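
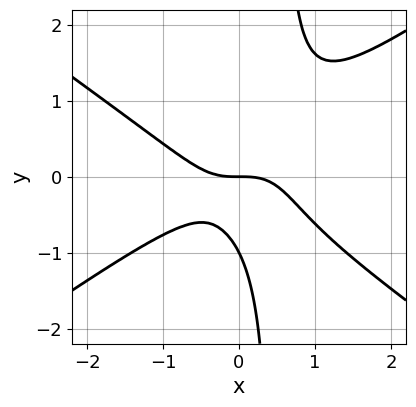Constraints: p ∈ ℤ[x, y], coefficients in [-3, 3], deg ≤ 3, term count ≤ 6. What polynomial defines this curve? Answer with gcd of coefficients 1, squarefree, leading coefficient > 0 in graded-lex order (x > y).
x^3 - 2*x*y^2 + y^2 + y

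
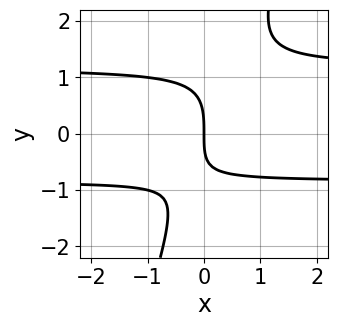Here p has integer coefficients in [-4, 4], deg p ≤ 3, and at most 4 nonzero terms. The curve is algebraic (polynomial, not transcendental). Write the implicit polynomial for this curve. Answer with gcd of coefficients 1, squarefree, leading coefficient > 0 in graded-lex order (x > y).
First, deg p = 3.
Next, observable constraints: it crosses the x-axis at the gridline x = 0; it crosses the y-axis at the gridline y = 0.
Finally, fitting integer coefficients to these (and the overall shape) gives p.

3*x*y^2 - y^3 - x*y - 3*x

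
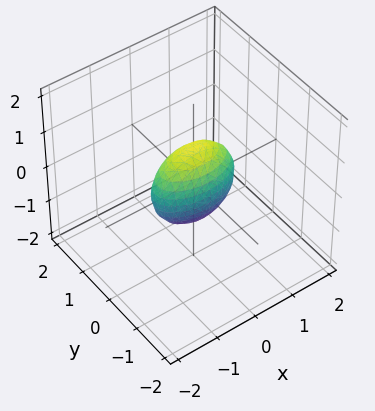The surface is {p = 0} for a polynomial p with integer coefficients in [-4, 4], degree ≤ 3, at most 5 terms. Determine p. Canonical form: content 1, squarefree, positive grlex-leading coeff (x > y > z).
x^2 + 3*y^2 + z^2 - 1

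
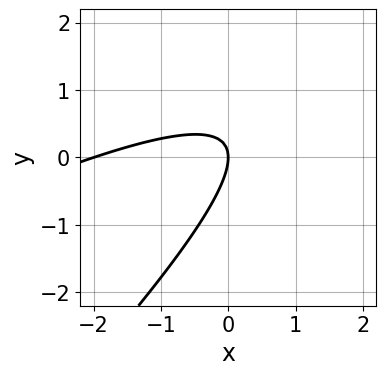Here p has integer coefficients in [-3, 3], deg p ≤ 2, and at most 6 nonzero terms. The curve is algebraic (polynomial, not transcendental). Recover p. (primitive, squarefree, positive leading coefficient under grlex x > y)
Degree: the shape is more complex than any degree-1 curve, so deg p = 2.
From the axis intercepts and sections: one y-axis crossing is at y = 0; the x-axis gridline crossings are at x ∈ {-2, 0}.
Together with the visible shape, these determine p as stated.

x^2 - 3*x*y + 2*y^2 + 2*x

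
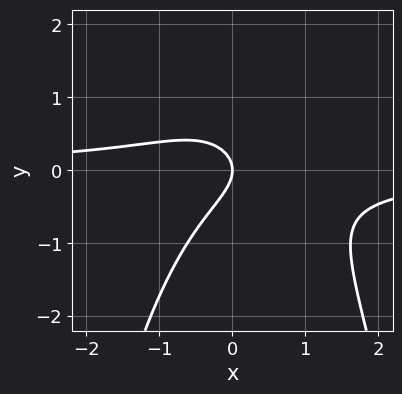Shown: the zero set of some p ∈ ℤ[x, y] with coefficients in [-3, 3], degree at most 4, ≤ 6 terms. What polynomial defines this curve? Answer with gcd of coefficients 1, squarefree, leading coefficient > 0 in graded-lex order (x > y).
3*x^2*y - x*y + 3*y^2 + 2*x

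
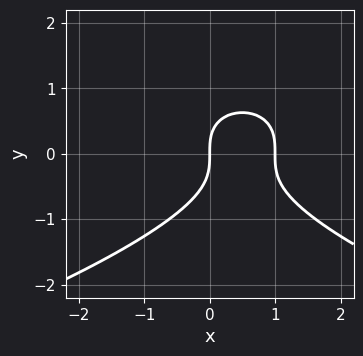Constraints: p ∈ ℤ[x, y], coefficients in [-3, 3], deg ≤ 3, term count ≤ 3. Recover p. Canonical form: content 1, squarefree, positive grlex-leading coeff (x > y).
y^3 + x^2 - x

(a) Degree: no degree-2 curve has this shape, so deg p = 3.
(b) Reading off the gridlines: the x-axis gridline crossings are at x ∈ {0, 1}; it meets the y-axis at y = 0 (among the integer gridlines).
(c) Assembling these constraints gives the stated polynomial.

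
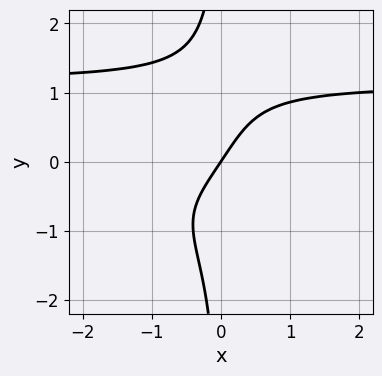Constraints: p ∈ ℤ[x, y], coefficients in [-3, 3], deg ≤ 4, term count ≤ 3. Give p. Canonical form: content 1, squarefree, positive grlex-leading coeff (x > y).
2*x*y^3 - 3*x + 2*y

1. deg p = 4.
2. Checking where it meets the axes: one y-axis crossing is at y = 0; one x-axis crossing is at x = 0.
3. These observations pin down the coefficients.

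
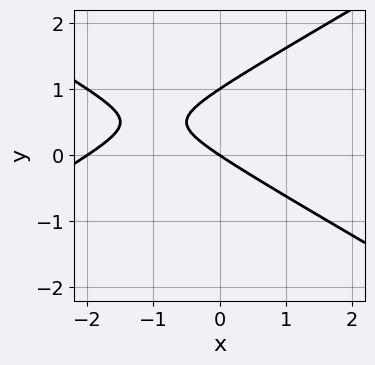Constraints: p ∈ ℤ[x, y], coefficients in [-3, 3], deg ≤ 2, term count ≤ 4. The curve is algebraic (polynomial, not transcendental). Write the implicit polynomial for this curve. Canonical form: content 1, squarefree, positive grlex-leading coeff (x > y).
x^2 - 3*y^2 + 2*x + 3*y

(a) deg p = 2. A generic line meets the curve in up to 2 points.
(b) From the visible intercepts: the y-axis gridline crossings are at y ∈ {0, 1}; among the integer gridlines, it crosses the x-axis at x ∈ {-2, 0}.
(c) These observations pin down the coefficients.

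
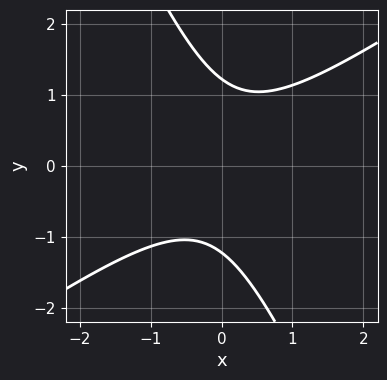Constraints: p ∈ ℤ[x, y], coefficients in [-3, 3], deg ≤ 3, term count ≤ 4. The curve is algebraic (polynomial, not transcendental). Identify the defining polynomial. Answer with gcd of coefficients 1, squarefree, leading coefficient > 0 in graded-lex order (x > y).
1. Degree: the shape is more complex than any degree-1 curve, so deg p = 2.
2. From the visible intercepts: it misses every integer gridline on the x-axis.
3. Assembling these constraints gives the stated polynomial.

3*x^2 - 3*x*y - 2*y^2 + 3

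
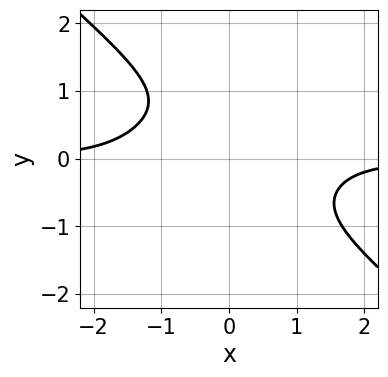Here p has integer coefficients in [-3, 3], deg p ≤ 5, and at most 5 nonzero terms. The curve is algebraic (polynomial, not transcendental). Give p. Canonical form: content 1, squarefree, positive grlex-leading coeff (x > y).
2*x^3*y + 3*y^4 + 2*x*y^2 + 3

First, degree: no degree-3 curve has this shape, so deg p = 4.
Then, reading off the gridlines: the curve avoids every integer y-axis point in the box; the curve avoids every integer x-axis point in the box.
Finally, matching integer coefficients to the picture gives p.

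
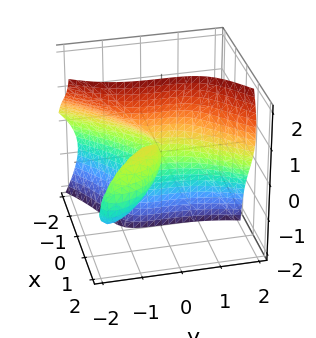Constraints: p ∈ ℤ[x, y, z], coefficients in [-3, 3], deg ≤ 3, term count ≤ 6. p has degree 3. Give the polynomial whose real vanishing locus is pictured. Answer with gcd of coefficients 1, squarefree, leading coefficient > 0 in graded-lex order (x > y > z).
2*x^3 - 3*x*y*z + 3*x*z^2 - y^3 + 3*x*y

Degree: no degree-2 surface has this shape, so deg p = 3.
Observable constraints: one x-axis crossing is at x = 0; every point of the z-axis in the box is on the surface; it meets the y-axis at y = 0 (among the integer gridlines).
Solving for integer coefficients yields p as stated.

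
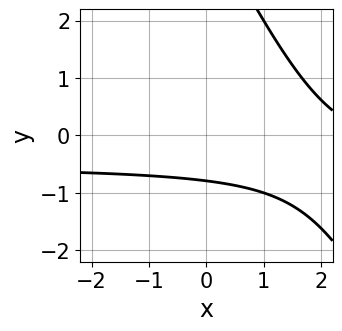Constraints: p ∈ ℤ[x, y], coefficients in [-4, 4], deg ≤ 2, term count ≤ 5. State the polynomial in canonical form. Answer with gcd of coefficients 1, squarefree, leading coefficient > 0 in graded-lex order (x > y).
2*x*y + y^2 + x - 3*y - 3

(a) The degree is 2 — no degree-1 curve has this shape.
(b) From the visible intercepts: no x-intercept at any integer in the box.
(c) Solving for integer coefficients yields p as stated.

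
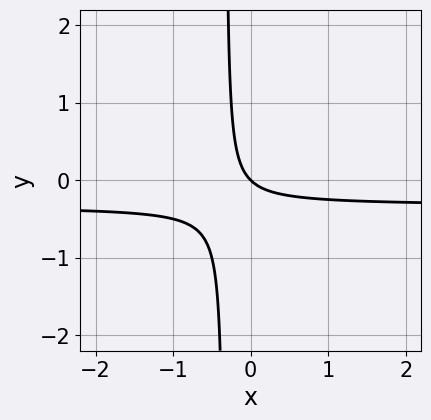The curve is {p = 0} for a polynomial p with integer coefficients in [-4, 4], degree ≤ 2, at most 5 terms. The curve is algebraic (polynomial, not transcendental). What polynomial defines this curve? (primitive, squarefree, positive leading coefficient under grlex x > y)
3*x*y + x + y

(a) The degree is 2 — the shape is more complex than any degree-1 curve.
(b) Checking where it meets the axes: one x-axis crossing is at x = 0; it meets the y-axis at y = 0 (among the integer gridlines).
(c) Assembling these constraints gives the stated polynomial.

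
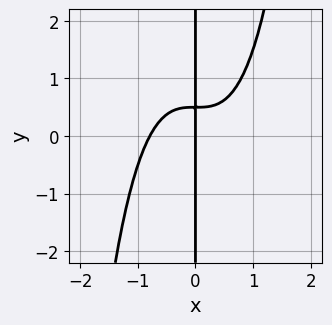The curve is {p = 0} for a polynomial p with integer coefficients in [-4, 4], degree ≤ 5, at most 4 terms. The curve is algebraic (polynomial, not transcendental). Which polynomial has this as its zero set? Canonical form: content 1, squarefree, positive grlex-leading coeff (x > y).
2*x^4 - 2*x*y + x

(a) deg p = 4.
(b) From the axis intercepts and sections: every point of the y-axis in the box is on the curve; it crosses the x-axis at the gridline x = 0.
(c) Putting this together gives p.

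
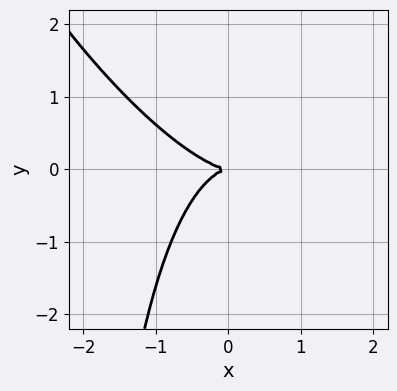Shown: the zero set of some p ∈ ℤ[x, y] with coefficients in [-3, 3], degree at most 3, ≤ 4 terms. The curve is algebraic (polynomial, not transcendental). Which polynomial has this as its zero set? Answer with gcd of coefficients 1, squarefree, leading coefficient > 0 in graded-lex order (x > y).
(a) The degree is 3 — the shape is more complex than any degree-2 curve.
(b) From the axis intercepts and sections: one y-axis crossing is at y = 0; it meets the x-axis at x = 0 (among the integer gridlines).
(c) Fitting integer coefficients to these (and the overall shape) gives p.

2*x^3 + 2*x^2*y + x*y^2 + 3*y^2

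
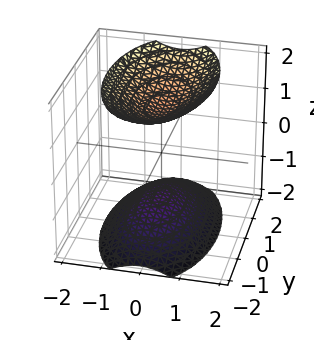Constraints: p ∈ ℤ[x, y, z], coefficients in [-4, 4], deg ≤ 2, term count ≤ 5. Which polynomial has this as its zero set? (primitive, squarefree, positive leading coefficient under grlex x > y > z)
3*x^2 + y^2 - 2*z^2 + 3

There are 2 components. Treating them together as one polynomial.
The degree is 2 — two separate bowl-shaped sheets opening away from each other; a quadric.
Symmetries: the y ↦ −y reflection is a symmetry, so y appears only in even powers; the x ↦ −x reflection is a symmetry, so x appears only in even powers; mirror symmetry z ↦ −z ⇒ only even powers of z.
Reading off the gridlines: it misses every integer gridline on the x-axis; no y-intercept at any integer in the box.
Fitting integer coefficients to these (and the overall shape) gives p.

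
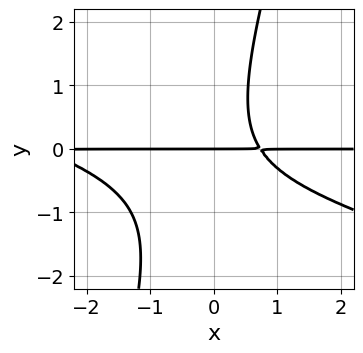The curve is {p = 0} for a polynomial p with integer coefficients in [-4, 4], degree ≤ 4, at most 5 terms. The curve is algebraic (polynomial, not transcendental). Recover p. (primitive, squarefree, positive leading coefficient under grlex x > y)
(a) deg p = 3. No degree-2 curve has this shape.
(b) Against the integer gridlines: every point of the x-axis in the box is on the curve; one y-axis crossing is at y = 0.
(c) Assembling these constraints gives the stated polynomial.

x^2*y + 3*x*y^2 - y^3 + 2*x*y - 2*y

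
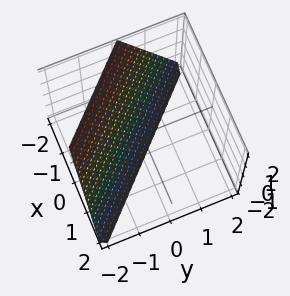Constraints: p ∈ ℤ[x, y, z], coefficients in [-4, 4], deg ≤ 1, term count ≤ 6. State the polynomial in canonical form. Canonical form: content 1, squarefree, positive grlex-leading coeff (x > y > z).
2*x + 2*y + z + 2

The degree is 1 — the surface is flat (a plane).
Reading off the gridlines: it meets the y-axis at y = -1 (among the integer gridlines); one x-axis crossing is at x = -1; it crosses the z-axis at the gridline z = -2.
The integer polynomial consistent with all of this is the stated p.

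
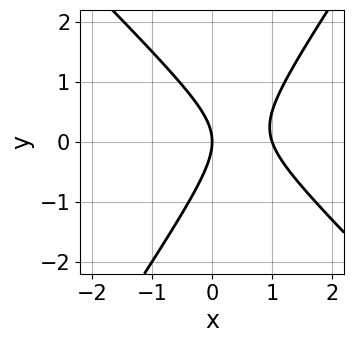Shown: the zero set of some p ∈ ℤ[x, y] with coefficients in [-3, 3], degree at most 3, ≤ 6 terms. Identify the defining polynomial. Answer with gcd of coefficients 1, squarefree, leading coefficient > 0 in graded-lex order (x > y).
Degree: the shape is more complex than any degree-1 curve, so deg p = 2.
From the axis intercepts and sections: among the integer gridlines, it crosses the x-axis at x ∈ {0, 1}; it crosses the y-axis at the gridline y = 0.
These observations pin down the coefficients.

3*x^2 + x*y - 2*y^2 - 3*x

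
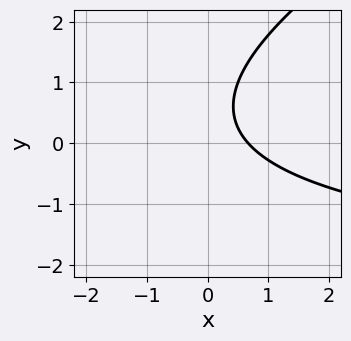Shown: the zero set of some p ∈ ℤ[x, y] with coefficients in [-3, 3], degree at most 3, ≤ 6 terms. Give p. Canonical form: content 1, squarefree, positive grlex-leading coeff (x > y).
x*y - 2*y^2 + 3*x + 2*y - 2

(a) The degree is 2 — the shape is more complex than any degree-1 curve.
(b) Reading off the gridlines: no y-intercept at any integer in the box.
(c) The integer polynomial consistent with all of this is the stated p.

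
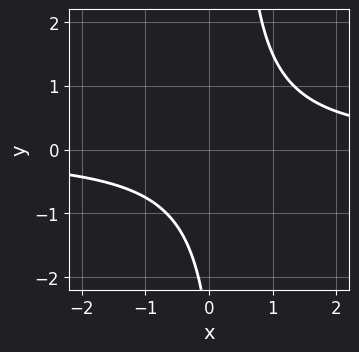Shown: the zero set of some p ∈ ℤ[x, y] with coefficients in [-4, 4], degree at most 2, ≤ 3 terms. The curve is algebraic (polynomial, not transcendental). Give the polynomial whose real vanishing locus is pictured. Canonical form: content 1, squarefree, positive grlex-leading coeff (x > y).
3*x*y - y - 3

(a) Degree: the shape is more complex than any degree-1 curve, so deg p = 2.
(b) Checking where it meets the axes: the curve avoids every integer x-axis point in the box; the curve avoids every integer y-axis point in the box.
(c) Putting this together gives p.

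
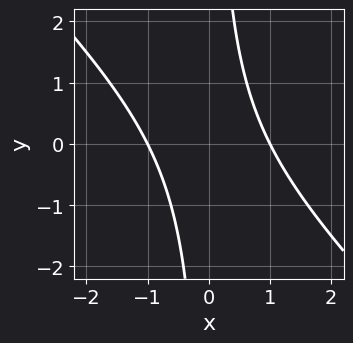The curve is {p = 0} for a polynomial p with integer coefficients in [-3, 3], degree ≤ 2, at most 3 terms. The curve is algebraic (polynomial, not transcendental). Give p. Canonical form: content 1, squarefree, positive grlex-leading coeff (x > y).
x^2 + x*y - 1

1. deg p = 2.
2. Observable constraints: among the integer gridlines, it crosses the x-axis at x ∈ {-1, 1}; no y-intercept at any integer in the box.
3. Fitting integer coefficients to these (and the overall shape) gives p.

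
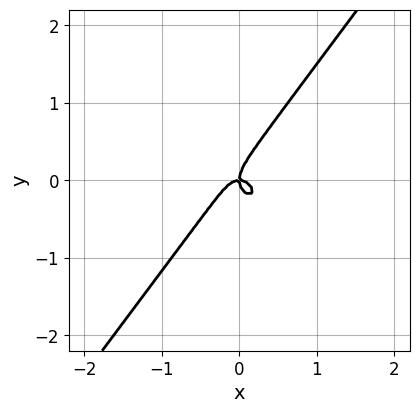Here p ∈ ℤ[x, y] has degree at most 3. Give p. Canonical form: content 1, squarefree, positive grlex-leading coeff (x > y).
3*x^3 + x*y^2 - 2*y^3 + x*y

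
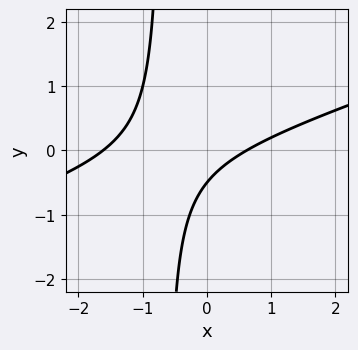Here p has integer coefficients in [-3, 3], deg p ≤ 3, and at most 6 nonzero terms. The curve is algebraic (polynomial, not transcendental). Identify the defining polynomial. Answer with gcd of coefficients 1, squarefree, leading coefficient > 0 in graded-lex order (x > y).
x^2 - 3*x*y + x - 2*y - 1

Degree: a generic line meets the curve in up to 2 points, so deg p = 2.
Matching integer coefficients to the picture gives p.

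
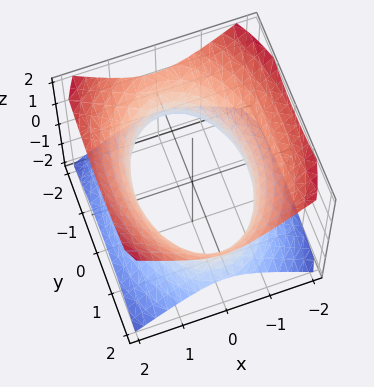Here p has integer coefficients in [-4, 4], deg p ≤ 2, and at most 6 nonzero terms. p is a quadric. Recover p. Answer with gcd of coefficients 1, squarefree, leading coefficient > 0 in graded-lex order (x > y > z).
The degree is 2 — one connected sheet with a waist; a quadric.
Symmetries: it's symmetric under z → −z, forcing even powers of z; the y ↦ −y reflection is a symmetry, so y appears only in even powers; mirror symmetry x ↦ −x ⇒ only even powers of x.
Checking where it meets the axes: it misses every integer gridline on the z-axis.
Together with the visible shape, these determine p as stated.

2*x^2 + y^2 - 2*z^2 - 3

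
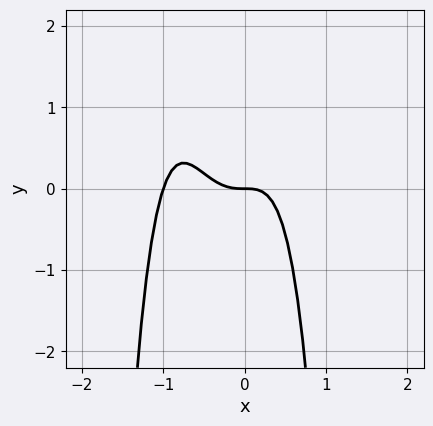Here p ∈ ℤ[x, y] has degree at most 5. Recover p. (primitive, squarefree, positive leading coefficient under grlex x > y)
1. Degree: no degree-3 curve has this shape, so deg p = 4.
2. Checking where it meets the axes: among the integer gridlines, it crosses the x-axis at x ∈ {-1, 0}; it meets the y-axis at y = 0 (among the integer gridlines).
3. The integer polynomial consistent with all of this is the stated p.

3*x^4 + 3*x^3 + y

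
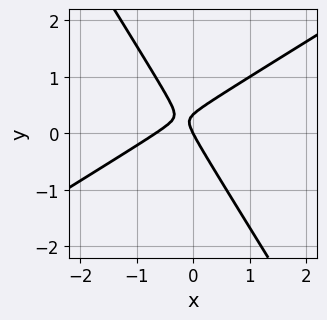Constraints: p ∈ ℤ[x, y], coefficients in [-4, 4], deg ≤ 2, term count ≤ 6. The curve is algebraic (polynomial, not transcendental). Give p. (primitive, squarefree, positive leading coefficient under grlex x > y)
First, the degree is 2 — the shape is more complex than any degree-1 curve.
Then, from the axis intercepts and sections: it meets the y-axis at y = 0 (among the integer gridlines); one x-axis crossing is at x = 0.
Finally, fitting integer coefficients to these (and the overall shape) gives p.

3*x^2 - 3*x*y - 3*y^2 + 2*x + y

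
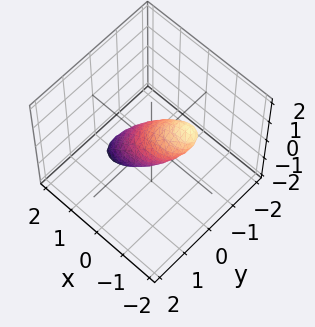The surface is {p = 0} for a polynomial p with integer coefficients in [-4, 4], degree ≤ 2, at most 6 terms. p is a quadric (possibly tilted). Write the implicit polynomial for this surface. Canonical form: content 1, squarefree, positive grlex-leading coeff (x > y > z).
First, deg p = 2. A generic line meets the surface in up to 2 points.
Finally, solving for integer coefficients yields p as stated.

2*x^2 + 3*x*z + 3*y^2 + 2*y*z + 2*z^2 - 1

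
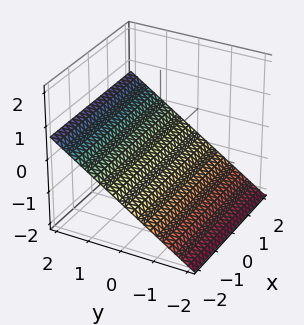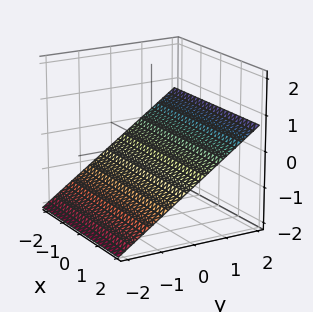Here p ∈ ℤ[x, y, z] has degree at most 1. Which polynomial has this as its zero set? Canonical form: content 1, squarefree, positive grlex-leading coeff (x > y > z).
2*y - 3*z - 2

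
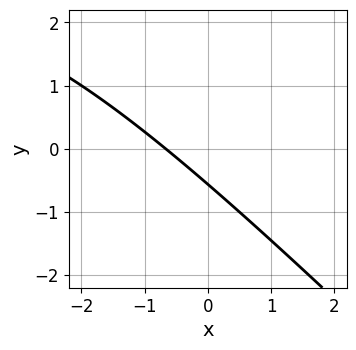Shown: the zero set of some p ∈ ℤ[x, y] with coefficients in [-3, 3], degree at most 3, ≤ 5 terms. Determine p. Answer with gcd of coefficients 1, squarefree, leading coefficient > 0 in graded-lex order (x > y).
(a) The degree is 2 — the shape is more complex than any degree-1 curve.
(b) The integer polynomial consistent with all of this is the stated p.

x*y + y^2 - 3*x - 3*y - 2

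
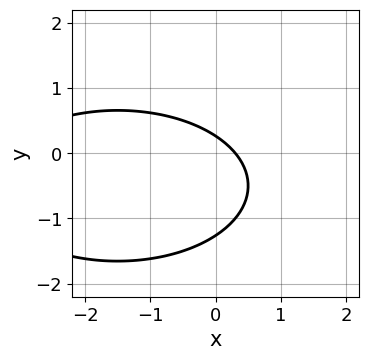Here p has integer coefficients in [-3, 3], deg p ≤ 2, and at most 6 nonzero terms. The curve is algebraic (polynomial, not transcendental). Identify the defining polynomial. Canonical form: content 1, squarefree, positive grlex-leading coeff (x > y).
x^2 + 3*y^2 + 3*x + 3*y - 1

(a) The degree is 2 — the shape is more complex than any degree-1 curve.
(b) The integer polynomial consistent with all of this is the stated p.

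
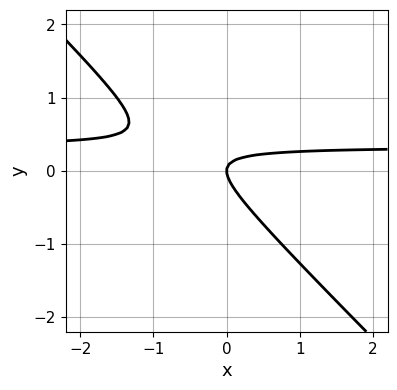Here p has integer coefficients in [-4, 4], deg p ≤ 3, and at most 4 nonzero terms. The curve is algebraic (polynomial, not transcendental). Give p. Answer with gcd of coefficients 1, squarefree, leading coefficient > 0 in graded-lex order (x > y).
First, deg p = 2. The shape is more complex than any degree-1 curve.
Next, from the axis intercepts and sections: it crosses the y-axis at the gridline y = 0; one x-axis crossing is at x = 0.
Finally, together with the visible shape, these determine p as stated.

3*x*y + 3*y^2 - x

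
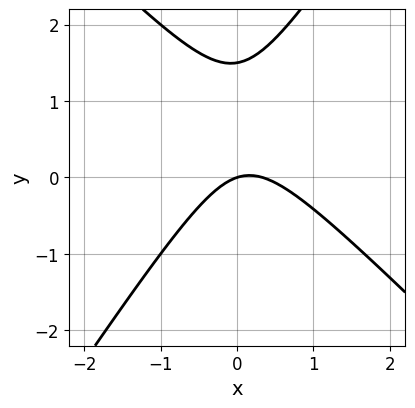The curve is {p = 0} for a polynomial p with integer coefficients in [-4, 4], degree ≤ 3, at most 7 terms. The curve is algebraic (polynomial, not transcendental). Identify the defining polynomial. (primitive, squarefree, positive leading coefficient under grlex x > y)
First, deg p = 2.
Next, checking where it meets the axes: one x-axis crossing is at x = 0; it meets the y-axis at y = 0 (among the integer gridlines).
Finally, the integer polynomial consistent with all of this is the stated p.

3*x^2 + x*y - 2*y^2 - x + 3*y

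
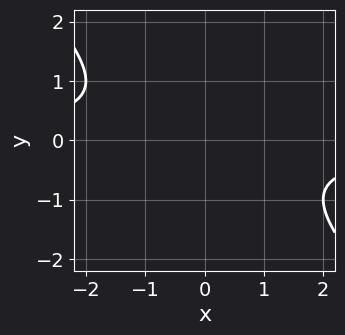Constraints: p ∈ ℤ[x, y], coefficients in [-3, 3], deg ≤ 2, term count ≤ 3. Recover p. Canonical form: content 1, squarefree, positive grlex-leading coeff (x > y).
x*y + y^2 + 1

1. deg p = 2. The shape is more complex than any degree-1 curve.
2. From the axis intercepts and sections: it misses every integer gridline on the x-axis; it misses every integer gridline on the y-axis.
3. Together with the visible shape, these determine p as stated.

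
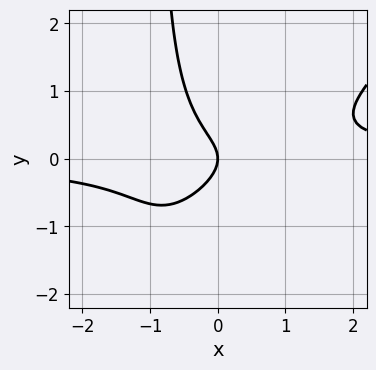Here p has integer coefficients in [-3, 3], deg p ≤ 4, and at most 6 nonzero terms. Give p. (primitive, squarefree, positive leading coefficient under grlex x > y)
1. The degree is 3 — no degree-2 curve has this shape.
2. Reading off the gridlines: it crosses the x-axis at the gridline x = 0; it meets the y-axis at y = 0 (among the integer gridlines).
3. Assembling these constraints gives the stated polynomial.

3*x^2*y - 3*x*y^2 - 3*y^2 - 2*x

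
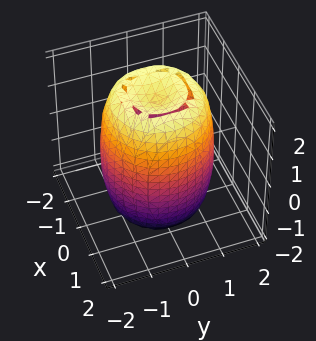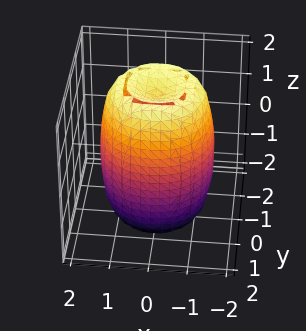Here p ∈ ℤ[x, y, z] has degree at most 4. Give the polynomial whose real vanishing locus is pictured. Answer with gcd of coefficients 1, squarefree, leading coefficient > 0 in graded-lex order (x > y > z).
2*x^4 + 4*x^2*y^2 + 2*y^4 - 3*x^2 - 3*y^2 + z^2 - 3

First, degree: the shape is more complex than any degree-3 surface, so deg p = 4.
Next, by symmetry, the surface is invariant under rotation about z: p = q(x² + y², z).
Next, checking where it meets the axes: a circular section at z = -1 has radius between 1 and 2.
Finally, putting this together gives p.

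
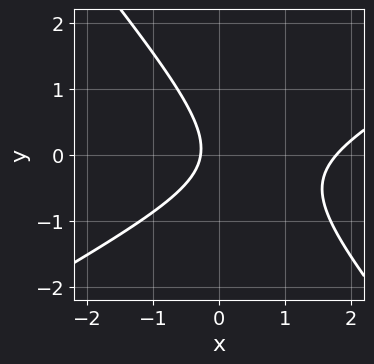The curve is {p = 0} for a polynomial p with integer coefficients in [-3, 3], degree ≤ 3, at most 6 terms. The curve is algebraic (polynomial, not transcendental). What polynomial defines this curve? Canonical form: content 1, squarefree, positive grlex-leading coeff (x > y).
2*x^2 - 2*x*y - 3*y^2 - 3*x - 1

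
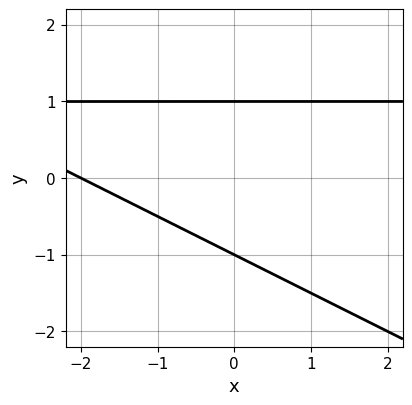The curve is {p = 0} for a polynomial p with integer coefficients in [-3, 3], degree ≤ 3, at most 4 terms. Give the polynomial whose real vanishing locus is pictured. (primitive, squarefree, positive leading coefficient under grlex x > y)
x*y + 2*y^2 - x - 2

1. The degree is 2 — the shape is more complex than any degree-1 curve.
2. From the axis intercepts and sections: among the integer gridlines, it crosses the y-axis at y ∈ {-1, 1}; one x-axis crossing is at x = -2.
3. Assembling these constraints gives the stated polynomial.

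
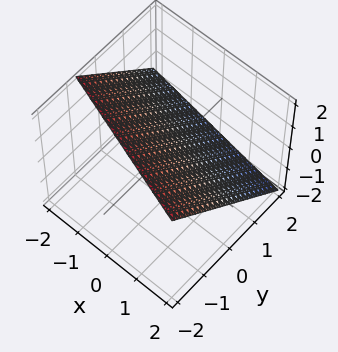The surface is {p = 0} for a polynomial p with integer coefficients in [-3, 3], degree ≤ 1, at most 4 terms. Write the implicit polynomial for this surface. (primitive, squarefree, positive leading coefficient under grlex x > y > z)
1. deg p = 1. The surface is flat (a plane).
2. From the visible intercepts: one x-axis crossing is at x = 2.
3. Putting this together gives p.

x + 3*y + 3*z - 2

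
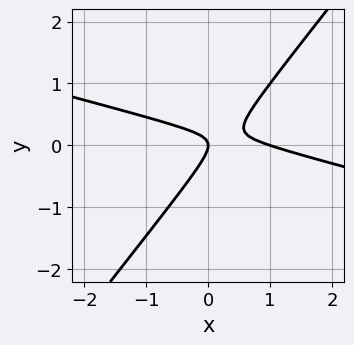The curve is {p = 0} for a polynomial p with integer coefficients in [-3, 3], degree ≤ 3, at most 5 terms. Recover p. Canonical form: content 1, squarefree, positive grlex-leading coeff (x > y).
x^2 + 3*x*y - 3*y^2 - x

First, the degree is 2 — a generic line meets the curve in up to 2 points.
Then, from the axis intercepts and sections: among the integer gridlines, it crosses the x-axis at x ∈ {0, 1}; it crosses the y-axis at the gridline y = 0.
Finally, these observations pin down the coefficients.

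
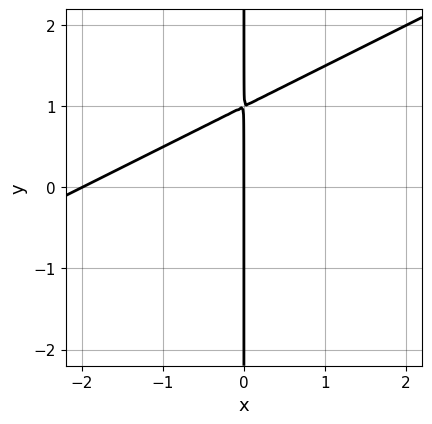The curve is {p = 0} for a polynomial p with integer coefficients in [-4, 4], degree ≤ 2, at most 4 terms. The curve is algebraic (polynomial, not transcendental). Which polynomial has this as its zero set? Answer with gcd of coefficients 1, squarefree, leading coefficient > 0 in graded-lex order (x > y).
x^2 - 2*x*y + 2*x

(a) Degree: the shape is more complex than any degree-1 curve, so deg p = 2.
(b) From the axis intercepts and sections: among the integer gridlines, it crosses the x-axis at x ∈ {-2, 0}; the visible y-axis segment lies entirely on the curve.
(c) The integer polynomial consistent with all of this is the stated p.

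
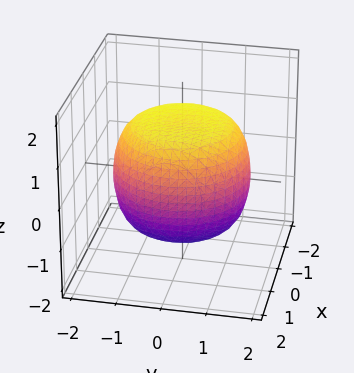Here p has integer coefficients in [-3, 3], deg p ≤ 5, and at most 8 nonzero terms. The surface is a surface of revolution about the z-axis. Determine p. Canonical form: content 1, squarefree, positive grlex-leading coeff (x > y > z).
First, deg p = 4. No degree-3 surface has this shape.
Then, symmetries: the z-axis is an axis of rotation, so x and y enter only as x² + y².
Then, from the visible intercepts: a circular section at z = -1 has radius between 1 and 2.
Finally, assembling these constraints gives the stated polynomial.

x^4 + 2*x^2*y^2 + y^4 - x^2 - y^2 + 2*z^2 - 3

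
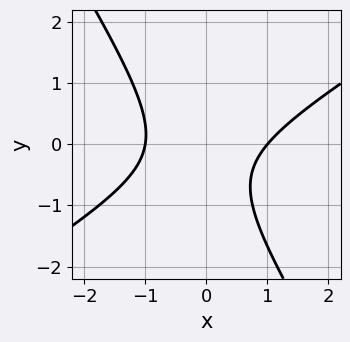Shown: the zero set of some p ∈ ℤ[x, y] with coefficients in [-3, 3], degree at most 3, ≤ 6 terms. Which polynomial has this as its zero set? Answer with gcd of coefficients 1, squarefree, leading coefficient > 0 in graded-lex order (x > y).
3*x^2 - 3*x*y - 3*y^2 - 2*y - 3

First, deg p = 2. The shape is more complex than any degree-1 curve.
Then, from the axis intercepts and sections: no y-intercept at any integer in the box; the x-axis gridline crossings are at x ∈ {-1, 1}.
Finally, these observations pin down the coefficients.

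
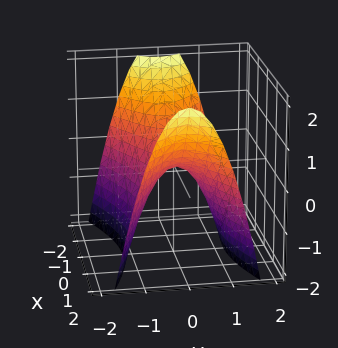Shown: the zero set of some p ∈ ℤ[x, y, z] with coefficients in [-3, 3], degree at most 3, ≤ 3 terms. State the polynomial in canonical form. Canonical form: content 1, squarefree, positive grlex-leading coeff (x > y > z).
x^2 - 3*y^2 - 2*z

1. The degree is 2 — a hyperbolic paraboloid; a quadric.
2. Symmetries: the y ↦ −y reflection is a symmetry, so y appears only in even powers; mirror symmetry x ↦ −x ⇒ only even powers of x.
3. Reading off the gridlines: one x-axis crossing is at x = 0; it meets the z-axis at z = 0 (among the integer gridlines); it meets the y-axis at y = 0 (among the integer gridlines).
4. These observations pin down the coefficients.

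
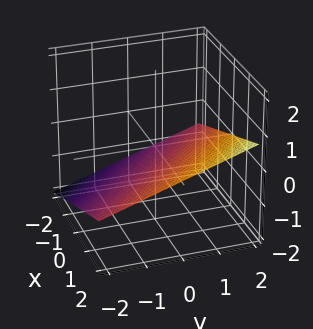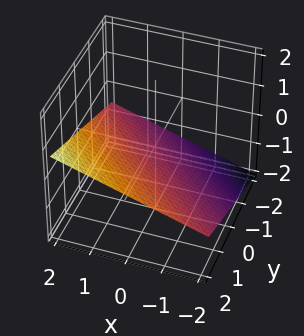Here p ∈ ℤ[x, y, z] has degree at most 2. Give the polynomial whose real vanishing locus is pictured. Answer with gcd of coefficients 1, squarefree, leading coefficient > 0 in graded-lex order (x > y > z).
x + y - 3*z - 2

1. Degree: every cross-section is a straight line — this is a plane, so deg p = 1.
2. Reading off the gridlines: it meets the y-axis at y = 2 (among the integer gridlines); it crosses the x-axis at the gridline x = 2.
3. Together with the visible shape, these determine p as stated.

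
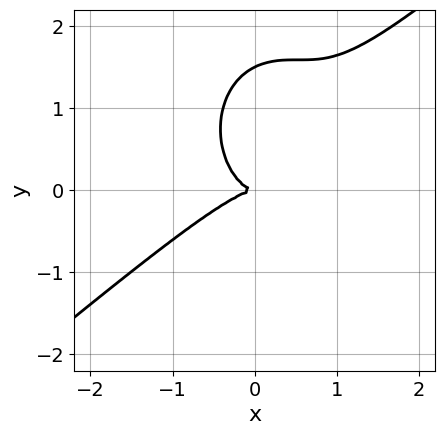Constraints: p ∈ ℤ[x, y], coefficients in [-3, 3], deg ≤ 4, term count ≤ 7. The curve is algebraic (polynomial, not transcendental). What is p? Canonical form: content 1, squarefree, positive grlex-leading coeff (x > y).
3*x^3 - 3*x^2*y + x*y^2 - 2*y^3 + 3*y^2

(a) The degree is 3 — the shape is more complex than any degree-2 curve.
(b) Checking where it meets the axes: it meets the y-axis at y = 0 (among the integer gridlines); one x-axis crossing is at x = 0.
(c) Putting this together gives p.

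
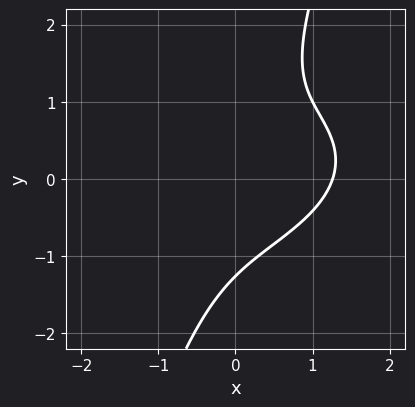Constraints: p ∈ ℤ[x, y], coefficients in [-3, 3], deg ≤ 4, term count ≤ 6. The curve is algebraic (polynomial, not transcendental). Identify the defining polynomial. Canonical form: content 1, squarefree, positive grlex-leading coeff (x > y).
x^3 - x^2*y + 3*x*y^2 - y^3 - 2

(a) Degree: the shape is more complex than any degree-2 curve, so deg p = 3.
(b) Putting this together gives p.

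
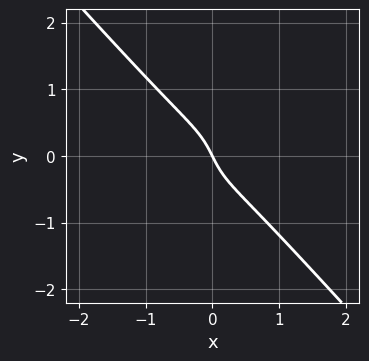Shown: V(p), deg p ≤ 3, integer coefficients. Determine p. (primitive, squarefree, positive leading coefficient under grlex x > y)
First, degree: a generic line meets the curve in up to 3 points, so deg p = 3.
Then, checking where it meets the axes: it meets the x-axis at x = 0 (among the integer gridlines); it crosses the y-axis at the gridline y = 0.
Finally, together with the visible shape, these determine p as stated.

3*x^3 - x^2*y + 3*y^3 + 2*x + y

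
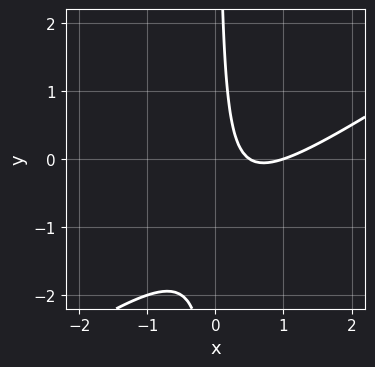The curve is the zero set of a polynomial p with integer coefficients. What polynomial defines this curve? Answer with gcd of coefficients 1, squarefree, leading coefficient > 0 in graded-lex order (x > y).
Degree: no degree-1 curve has this shape, so deg p = 2.
Checking where it meets the axes: it crosses the x-axis at the gridline x = 1; no y-intercept at any integer in the box.
These observations pin down the coefficients.

2*x^2 - 3*x*y - 3*x + 1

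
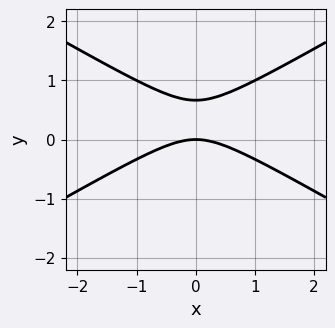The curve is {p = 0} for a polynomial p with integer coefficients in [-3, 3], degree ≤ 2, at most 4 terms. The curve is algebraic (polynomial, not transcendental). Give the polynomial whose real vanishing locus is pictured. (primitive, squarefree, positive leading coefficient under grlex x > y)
x^2 - 3*y^2 + 2*y

First, the degree is 2 — a generic line meets the curve in up to 2 points.
Next, symmetries: it's symmetric under x → −x, forcing even powers of x.
Then, from the axis intercepts and sections: one y-axis crossing is at y = 0; it crosses the x-axis at the gridline x = 0.
Finally, putting this together gives p.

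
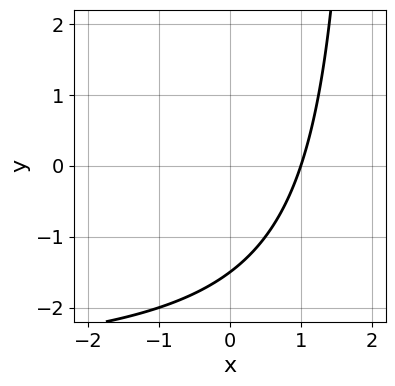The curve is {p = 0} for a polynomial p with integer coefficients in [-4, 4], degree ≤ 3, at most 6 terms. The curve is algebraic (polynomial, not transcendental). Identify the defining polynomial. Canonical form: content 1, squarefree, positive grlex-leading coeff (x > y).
(a) deg p = 2. The shape is more complex than any degree-1 curve.
(b) Against the integer gridlines: it crosses the x-axis at the gridline x = 1.
(c) Solving for integer coefficients yields p as stated.

x*y + 3*x - 2*y - 3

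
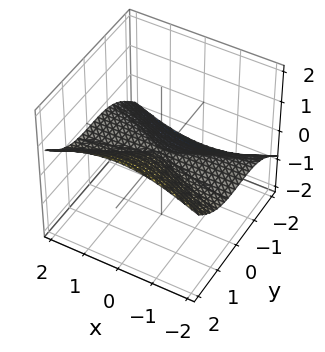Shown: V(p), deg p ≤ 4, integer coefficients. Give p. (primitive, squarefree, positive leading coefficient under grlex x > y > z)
First, the degree is 3 — the shape is more complex than any degree-2 surface.
Then, from the axis intercepts and sections: it meets the y-axis at y = 0 (among the integer gridlines); every point of the x-axis in the box is on the surface.
Finally, solving for integer coefficients yields p as stated.

2*x^2*z - y^3 + 3*z^3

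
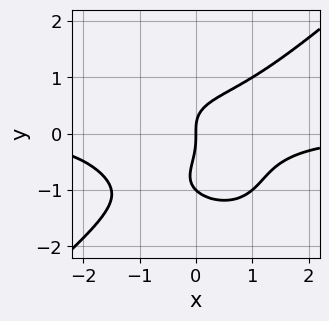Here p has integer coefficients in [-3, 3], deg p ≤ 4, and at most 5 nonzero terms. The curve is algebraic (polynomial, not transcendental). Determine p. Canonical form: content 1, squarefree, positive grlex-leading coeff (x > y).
First, the degree is 4 — the shape is more complex than any degree-3 curve.
Then, from the axis intercepts and sections: one x-axis crossing is at x = 0; the y-axis gridline crossings are at y ∈ {-1, 0}.
Finally, putting this together gives p.

2*x^3*y - 3*y^4 + x^2*y - 3*y^3 + 3*x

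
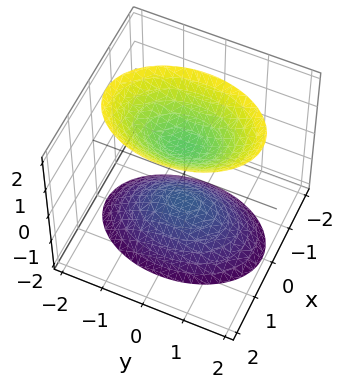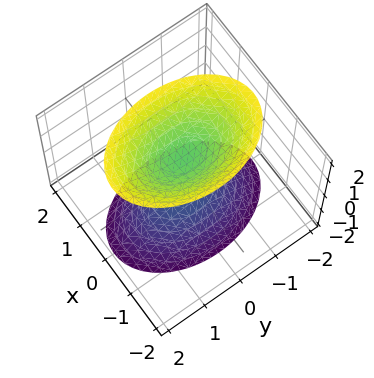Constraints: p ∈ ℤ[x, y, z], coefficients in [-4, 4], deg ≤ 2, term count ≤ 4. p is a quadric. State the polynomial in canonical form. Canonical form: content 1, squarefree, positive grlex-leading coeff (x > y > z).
First, there are 2 components. Treating them together as one polynomial.
Next, degree: two sheets facing apart; a quadric, so deg p = 2.
Next, symmetries: it's symmetric under z → −z, forcing even powers of z; the y ↦ −y reflection is a symmetry, so y appears only in even powers; mirror symmetry x ↦ −x ⇒ only even powers of x.
Then, from the visible intercepts: it misses every integer gridline on the x-axis; among the integer gridlines, it crosses the z-axis at z ∈ {-1, 1}; it misses every integer gridline on the y-axis.
Finally, matching integer coefficients to the picture gives p.

2*x^2 + y^2 - z^2 + 1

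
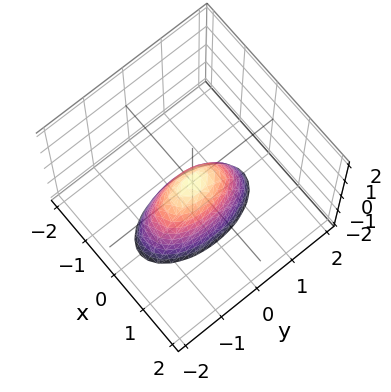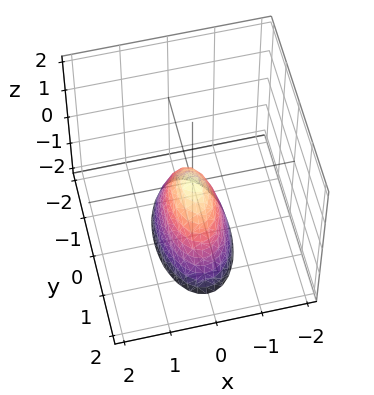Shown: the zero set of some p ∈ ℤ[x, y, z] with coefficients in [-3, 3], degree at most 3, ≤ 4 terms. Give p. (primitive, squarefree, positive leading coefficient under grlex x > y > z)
3*x^2 + y^2 + z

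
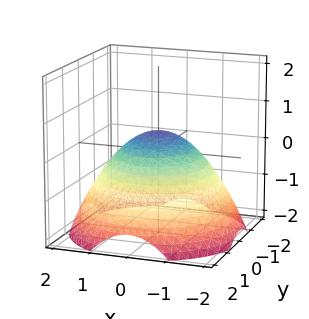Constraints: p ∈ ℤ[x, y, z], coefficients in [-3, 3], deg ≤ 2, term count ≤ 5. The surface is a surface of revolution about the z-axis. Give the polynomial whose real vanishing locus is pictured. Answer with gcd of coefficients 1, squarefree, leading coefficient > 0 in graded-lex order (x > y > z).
(a) Degree: a generic line meets the surface in up to 2 points, so deg p = 2.
(b) Symmetries: rotational symmetry about the z-axis ⇒ p depends on x, y only through x² + y².
(c) From the axis intercepts and sections: the y-axis gridline crossings are at y ∈ {-1, 1}; the x-axis gridline crossings are at x ∈ {-1, 1}; a circular section at z = 0 has radius exactly 1.
(d) Matching integer coefficients to the picture gives p.

x^2 + y^2 + 2*z - 1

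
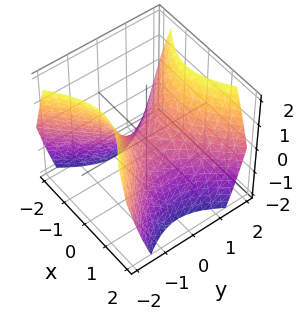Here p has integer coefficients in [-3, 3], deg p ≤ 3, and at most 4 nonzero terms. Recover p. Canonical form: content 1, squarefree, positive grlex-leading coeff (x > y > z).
First, deg p = 2. A hyperbolic paraboloid; a quadric.
Then, symmetries: it's symmetric under y → −y, forcing even powers of y; the x ↦ −x reflection is a symmetry, so x appears only in even powers.
Next, from the axis intercepts and sections: one y-axis crossing is at y = 0; one z-axis crossing is at z = 0; one x-axis crossing is at x = 0.
Finally, matching integer coefficients to the picture gives p.

x^2 - y^2 + z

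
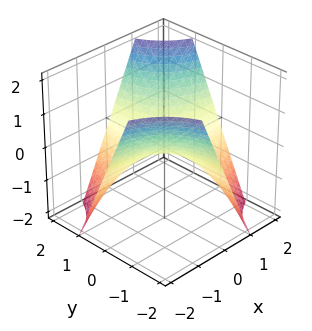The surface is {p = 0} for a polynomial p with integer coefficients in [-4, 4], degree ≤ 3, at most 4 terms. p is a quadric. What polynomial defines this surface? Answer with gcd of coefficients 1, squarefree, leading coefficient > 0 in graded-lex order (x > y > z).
x*y - z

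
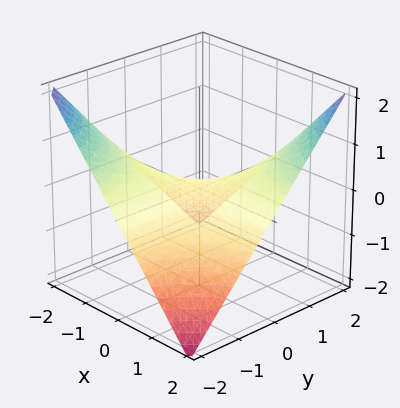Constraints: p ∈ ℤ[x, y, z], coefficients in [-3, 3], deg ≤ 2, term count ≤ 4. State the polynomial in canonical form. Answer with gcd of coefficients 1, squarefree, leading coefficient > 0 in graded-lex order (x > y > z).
x*y - 2*z

1. Degree: a hyperbolic paraboloid; a quadric, so deg p = 2.
2. Reading off the gridlines: one z-axis crossing is at z = 0; the visible y-axis segment lies entirely on the surface; every point of the x-axis in the box is on the surface.
3. Fitting integer coefficients to these (and the overall shape) gives p.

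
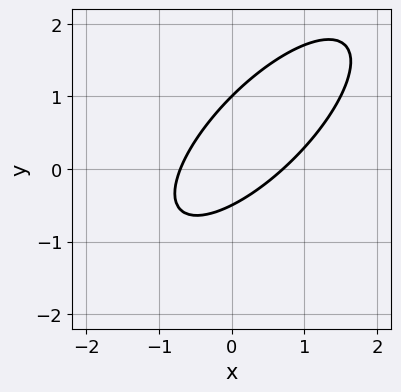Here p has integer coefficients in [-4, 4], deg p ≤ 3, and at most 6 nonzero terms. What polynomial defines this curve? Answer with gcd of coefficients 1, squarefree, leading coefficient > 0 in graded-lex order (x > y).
2*x^2 - 3*x*y + 2*y^2 - y - 1

First, degree: the shape is more complex than any degree-1 curve, so deg p = 2.
Next, reading off the gridlines: it meets the y-axis at y = 1 (among the integer gridlines).
Finally, matching integer coefficients to the picture gives p.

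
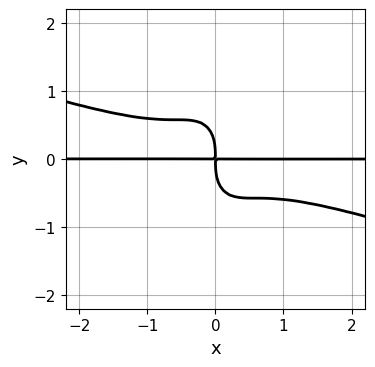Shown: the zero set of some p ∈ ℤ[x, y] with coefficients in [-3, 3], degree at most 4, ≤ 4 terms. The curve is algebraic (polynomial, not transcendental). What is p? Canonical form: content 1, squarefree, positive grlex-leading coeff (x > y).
(a) Degree: no degree-3 curve has this shape, so deg p = 4.
(b) From the axis intercepts and sections: the visible x-axis segment lies entirely on the curve.
(c) Putting this together gives p.

x^3*y + 3*x^2*y^2 + y^4 + x*y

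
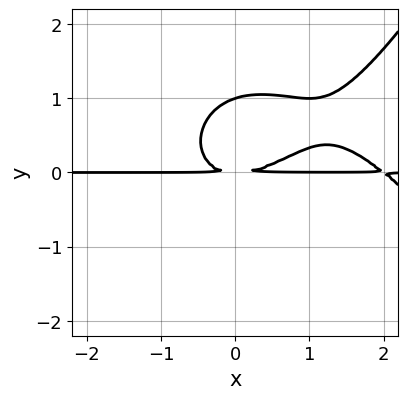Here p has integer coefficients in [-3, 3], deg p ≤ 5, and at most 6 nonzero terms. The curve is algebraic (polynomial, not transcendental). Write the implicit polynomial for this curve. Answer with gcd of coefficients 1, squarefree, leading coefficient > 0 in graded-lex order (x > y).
x^3*y - 2*x^2*y + x*y^2 - 3*y^3 + 3*y^2

The degree is 4 — no degree-3 curve has this shape.
Checking where it meets the axes: one y-axis crossing is at y = 1; every point of the x-axis in the box is on the curve.
Together with the visible shape, these determine p as stated.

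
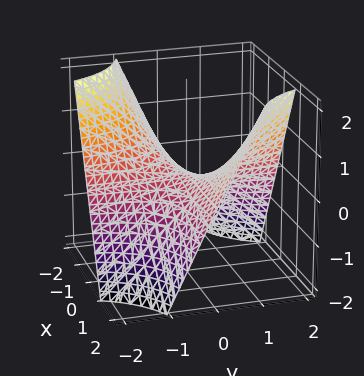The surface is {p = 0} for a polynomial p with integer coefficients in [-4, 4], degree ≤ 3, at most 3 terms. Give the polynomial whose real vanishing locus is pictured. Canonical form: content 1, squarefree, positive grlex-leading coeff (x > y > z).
(a) The degree is 2 — a hyperbolic paraboloid; a quadric.
(b) Observable constraints: it crosses the z-axis at the gridline z = 0; every point of the x-axis in the box is on the surface; every point of the y-axis in the box is on the surface.
(c) Assembling these constraints gives the stated polynomial.

x*y - z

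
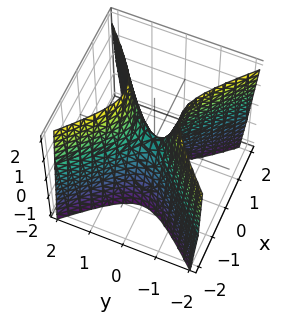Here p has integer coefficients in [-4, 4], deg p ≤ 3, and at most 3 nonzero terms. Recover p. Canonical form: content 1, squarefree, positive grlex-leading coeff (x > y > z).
The degree is 2 — a hyperbolic paraboloid; a quadric.
Symmetries: the x ↦ −x reflection is a symmetry, so x appears only in even powers; mirror symmetry y ↦ −y ⇒ only even powers of y.
Against the integer gridlines: one y-axis crossing is at y = 0; it meets the z-axis at z = 0 (among the integer gridlines); one x-axis crossing is at x = 0.
Solving for integer coefficients yields p as stated.

3*x^2 - 3*y^2 + z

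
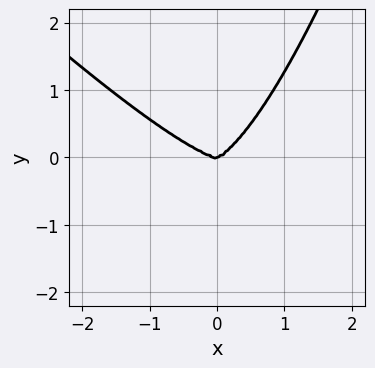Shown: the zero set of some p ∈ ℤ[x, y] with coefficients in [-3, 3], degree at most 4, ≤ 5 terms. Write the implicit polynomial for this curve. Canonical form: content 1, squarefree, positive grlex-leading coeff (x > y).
2*x^4 + 2*x^3*y + x*y^2 - 3*y^3

First, the degree is 4 — the shape is more complex than any degree-3 curve.
Then, reading off the gridlines: one x-axis crossing is at x = 0; it meets the y-axis at y = 0 (among the integer gridlines).
Finally, the integer polynomial consistent with all of this is the stated p.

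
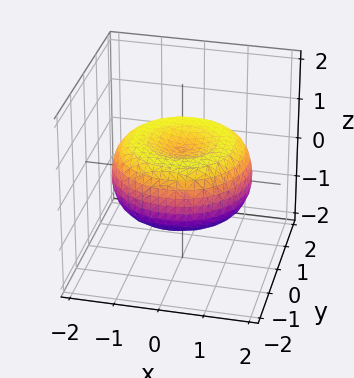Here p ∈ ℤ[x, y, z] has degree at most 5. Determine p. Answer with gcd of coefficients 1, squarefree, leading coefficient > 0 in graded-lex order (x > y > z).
x^4 + 2*x^2*y^2 + y^4 - 2*x^2 - 2*y^2 + 3*z^2 - 1

1. Degree: no degree-3 surface has this shape, so deg p = 4.
2. Symmetries: every cross-section ⟂ z is a circle, so x, y appear only via x² + y².
3. Against the integer gridlines: a circular section at z = 0 has radius between 1 and 2.
4. These observations pin down the coefficients.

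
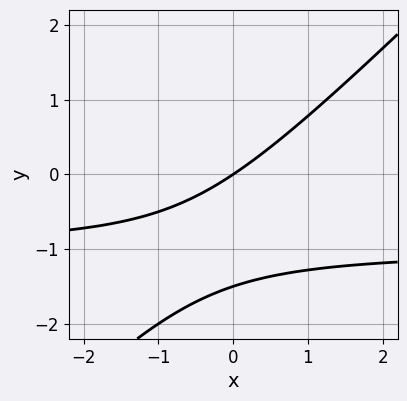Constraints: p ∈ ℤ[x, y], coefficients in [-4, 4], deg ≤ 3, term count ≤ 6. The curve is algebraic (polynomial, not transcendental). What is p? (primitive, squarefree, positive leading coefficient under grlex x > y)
First, degree: a generic line meets the curve in up to 2 points, so deg p = 2.
Then, from the axis intercepts and sections: it meets the y-axis at y = 0 (among the integer gridlines); one x-axis crossing is at x = 0.
Finally, fitting integer coefficients to these (and the overall shape) gives p.

2*x*y - 2*y^2 + 2*x - 3*y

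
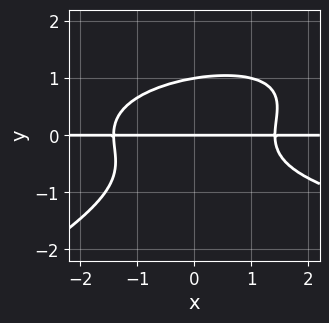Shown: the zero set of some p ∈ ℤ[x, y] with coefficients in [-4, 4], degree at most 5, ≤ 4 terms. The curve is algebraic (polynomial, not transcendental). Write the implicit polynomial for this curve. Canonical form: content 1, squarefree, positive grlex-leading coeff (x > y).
x*y^3 - 2*y^4 - x^2*y + 2*y

The degree is 4 — no degree-3 curve has this shape.
Against the integer gridlines: every point of the x-axis in the box is on the curve; among the integer gridlines, it crosses the y-axis at y ∈ {0, 1}.
These observations pin down the coefficients.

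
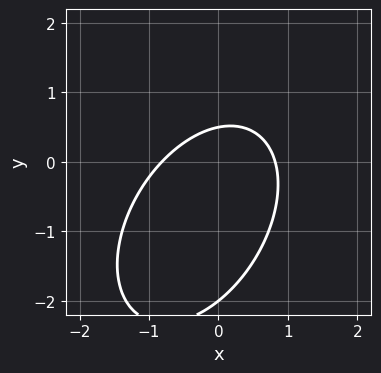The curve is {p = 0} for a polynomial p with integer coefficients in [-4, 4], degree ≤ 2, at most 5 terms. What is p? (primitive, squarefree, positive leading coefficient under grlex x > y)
1. The degree is 2 — no degree-1 curve has this shape.
2. Checking where it meets the axes: one y-axis crossing is at y = -2.
3. These observations pin down the coefficients.

3*x^2 - 2*x*y + 2*y^2 + 3*y - 2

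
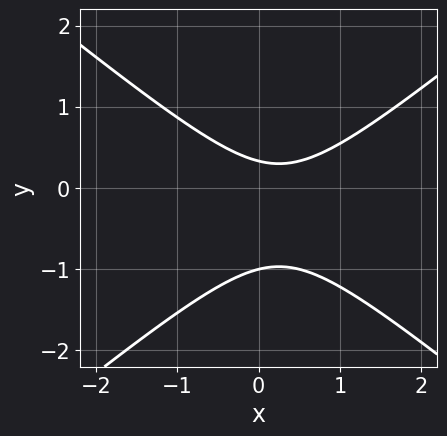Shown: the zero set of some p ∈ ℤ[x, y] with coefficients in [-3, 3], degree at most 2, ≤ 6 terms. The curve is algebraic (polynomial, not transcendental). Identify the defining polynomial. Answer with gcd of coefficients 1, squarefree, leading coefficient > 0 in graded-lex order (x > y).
2*x^2 - 3*y^2 - x - 2*y + 1

1. The degree is 2 — a generic line meets the curve in up to 2 points.
2. From the visible intercepts: it meets the y-axis at y = -1 (among the integer gridlines); the curve avoids every integer x-axis point in the box.
3. Fitting integer coefficients to these (and the overall shape) gives p.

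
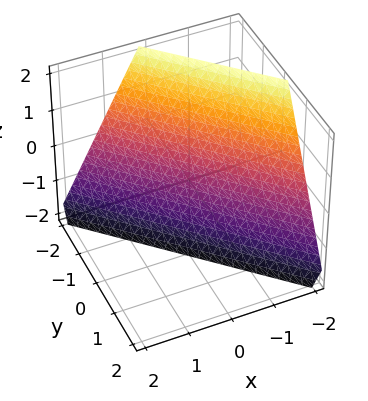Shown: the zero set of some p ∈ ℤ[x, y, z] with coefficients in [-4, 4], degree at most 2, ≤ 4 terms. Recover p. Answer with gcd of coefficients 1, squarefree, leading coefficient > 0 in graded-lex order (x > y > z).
2*x + 2*y + z + 2

First, degree: every cross-section is a straight line — this is a plane, so deg p = 1.
Then, from the axis intercepts and sections: one y-axis crossing is at y = -1; one x-axis crossing is at x = -1.
Finally, solving for integer coefficients yields p as stated. Check: (0, 0, -2) on the z-axis lies on the surface, and p(0, 0, -2) = 0. ✓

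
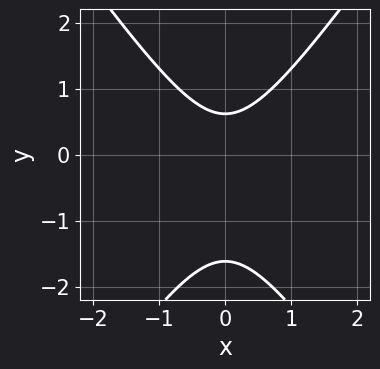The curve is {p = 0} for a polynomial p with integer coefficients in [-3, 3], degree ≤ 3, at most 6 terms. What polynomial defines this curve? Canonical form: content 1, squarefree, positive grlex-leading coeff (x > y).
2*x^2 - y^2 - y + 1

1. The degree is 2 — no degree-1 curve has this shape.
2. Symmetries: the x ↦ −x reflection is a symmetry, so x appears only in even powers.
3. Observable constraints: no x-intercept at any integer in the box.
4. Putting this together gives p.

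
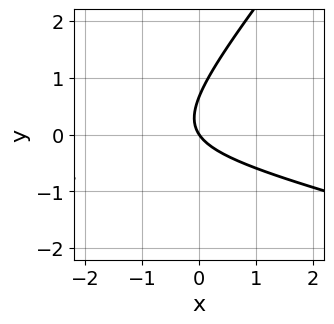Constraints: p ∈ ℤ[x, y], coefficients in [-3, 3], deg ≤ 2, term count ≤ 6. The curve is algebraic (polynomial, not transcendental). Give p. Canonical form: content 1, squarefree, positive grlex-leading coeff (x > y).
1. Degree: the shape is more complex than any degree-1 curve, so deg p = 2.
2. From the visible intercepts: one y-axis crossing is at y = 0; it meets the x-axis at x = 0 (among the integer gridlines).
3. Assembling these constraints gives the stated polynomial.

x^2 + 3*x*y - 3*y^2 + 3*x + 2*y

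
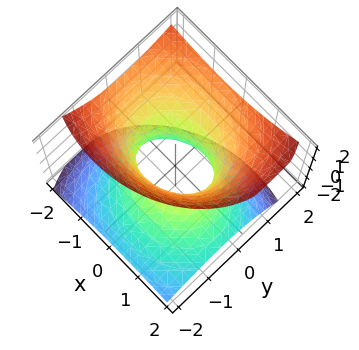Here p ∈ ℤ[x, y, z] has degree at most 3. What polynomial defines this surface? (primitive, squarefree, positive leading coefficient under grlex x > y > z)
2*x^2 + 2*x*z + 3*y^2 - 3*y*z - 3*z^2 - 2

First, degree: a generic line meets the surface in up to 2 points, so deg p = 2.
Then, from the visible intercepts: the surface avoids every integer z-axis point in the box; the x-axis gridline crossings are at x ∈ {-1, 1}.
Finally, solving for integer coefficients yields p as stated.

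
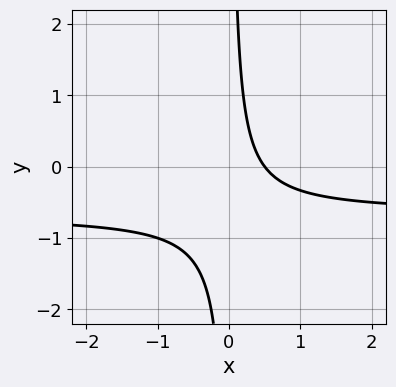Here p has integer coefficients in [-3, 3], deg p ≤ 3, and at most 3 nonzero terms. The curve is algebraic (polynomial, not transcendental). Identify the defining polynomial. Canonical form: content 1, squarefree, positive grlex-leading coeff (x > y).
3*x*y + 2*x - 1

The degree is 2 — no degree-1 curve has this shape.
Observable constraints: no y-intercept at any integer in the box.
Solving for integer coefficients yields p as stated.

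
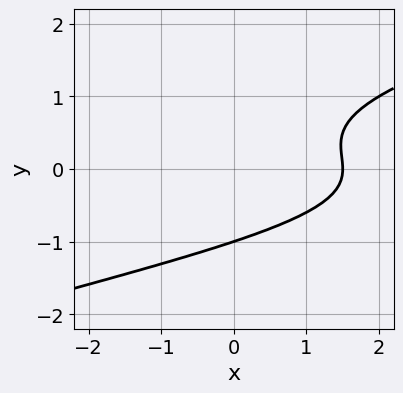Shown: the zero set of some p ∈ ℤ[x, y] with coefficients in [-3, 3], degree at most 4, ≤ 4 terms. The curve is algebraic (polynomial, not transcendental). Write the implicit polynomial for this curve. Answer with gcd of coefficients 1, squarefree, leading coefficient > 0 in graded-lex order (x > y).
x*y^2 - 3*y^3 + 2*x - 3

(a) The degree is 3 — no degree-2 curve has this shape.
(b) Observable constraints: it meets the y-axis at y = -1 (among the integer gridlines).
(c) The integer polynomial consistent with all of this is the stated p.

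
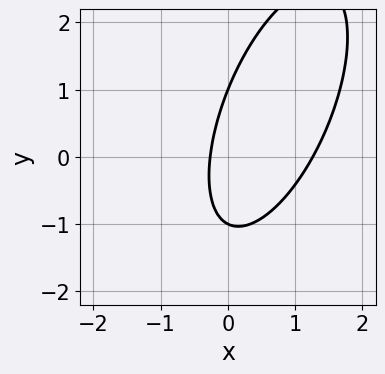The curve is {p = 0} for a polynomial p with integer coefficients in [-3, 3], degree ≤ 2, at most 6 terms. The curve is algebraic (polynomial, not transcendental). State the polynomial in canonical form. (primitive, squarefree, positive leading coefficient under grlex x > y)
3*x^2 - 2*x*y + y^2 - 3*x - 1

First, the degree is 2 — the shape is more complex than any degree-1 curve.
Next, from the axis intercepts and sections: among the integer gridlines, it crosses the y-axis at y ∈ {-1, 1}.
Finally, the integer polynomial consistent with all of this is the stated p.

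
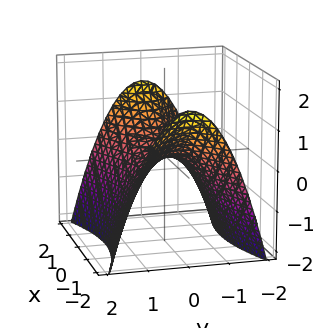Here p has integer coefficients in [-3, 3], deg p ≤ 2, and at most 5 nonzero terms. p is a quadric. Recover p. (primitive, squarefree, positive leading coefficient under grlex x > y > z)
x^2 - 3*y^2 - 3*z

(a) deg p = 2. A saddle surface; a quadric.
(b) Symmetries: the x ↦ −x reflection is a symmetry, so x appears only in even powers; the y ↦ −y reflection is a symmetry, so y appears only in even powers.
(c) From the axis intercepts and sections: one y-axis crossing is at y = 0; it meets the x-axis at x = 0 (among the integer gridlines); it meets the z-axis at z = 0 (among the integer gridlines).
(d) The integer polynomial consistent with all of this is the stated p.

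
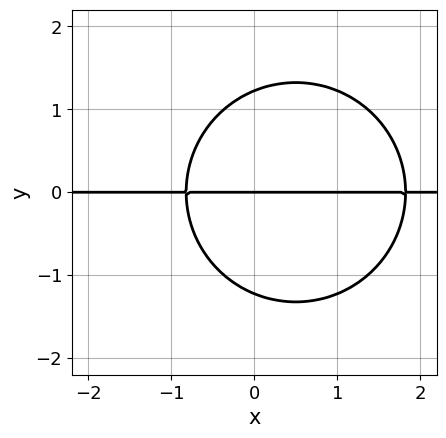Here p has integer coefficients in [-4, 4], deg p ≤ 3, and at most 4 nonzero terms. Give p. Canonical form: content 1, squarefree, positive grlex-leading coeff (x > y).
1. The degree is 3 — no degree-2 curve has this shape.
2. Against the integer gridlines: it meets the y-axis at y = 0 (among the integer gridlines); every point of the x-axis in the box is on the curve.
3. These observations pin down the coefficients.

2*x^2*y + 2*y^3 - 2*x*y - 3*y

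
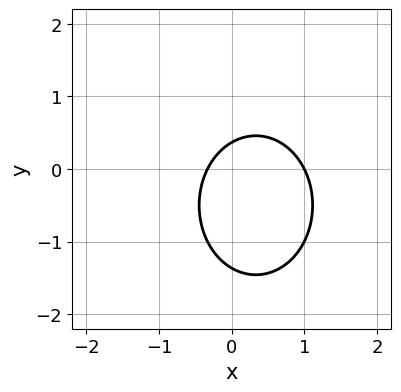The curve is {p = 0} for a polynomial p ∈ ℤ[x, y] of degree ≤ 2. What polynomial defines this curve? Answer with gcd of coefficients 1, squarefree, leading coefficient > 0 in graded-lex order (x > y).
3*x^2 + 2*y^2 - 2*x + 2*y - 1

1. deg p = 2. The shape is more complex than any degree-1 curve.
2. Against the integer gridlines: it crosses the x-axis at the gridline x = 1.
3. Fitting integer coefficients to these (and the overall shape) gives p.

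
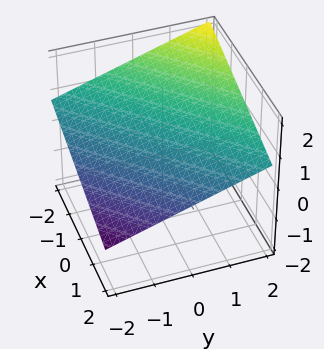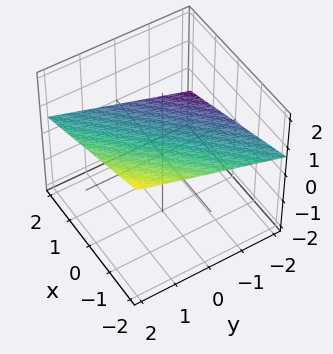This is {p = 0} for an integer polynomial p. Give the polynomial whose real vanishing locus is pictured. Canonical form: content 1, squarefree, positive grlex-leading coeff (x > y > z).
(a) deg p = 1. The surface is flat (a plane).
(b) Against the integer gridlines: it crosses the y-axis at the gridline y = -2; it crosses the x-axis at the gridline x = 2.
(c) Together with the visible shape, these determine p as stated.

x - y + 3*z - 2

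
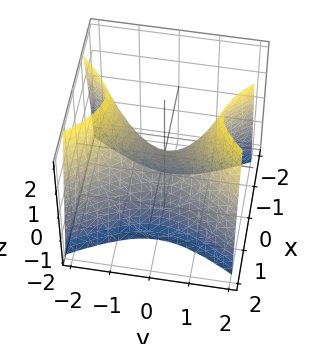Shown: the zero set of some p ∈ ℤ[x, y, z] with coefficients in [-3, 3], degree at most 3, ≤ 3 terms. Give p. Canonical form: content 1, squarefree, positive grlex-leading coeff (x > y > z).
(a) The degree is 2 — a hyperbolic paraboloid; a quadric.
(b) Symmetries: mirror symmetry y ↦ −y ⇒ only even powers of y; mirror symmetry x ↦ −x ⇒ only even powers of x.
(c) From the axis intercepts and sections: it crosses the x-axis at the gridline x = 0; it crosses the z-axis at the gridline z = 0; it meets the y-axis at y = 0 (among the integer gridlines).
(d) Putting this together gives p.

2*x^2 - y^2 + z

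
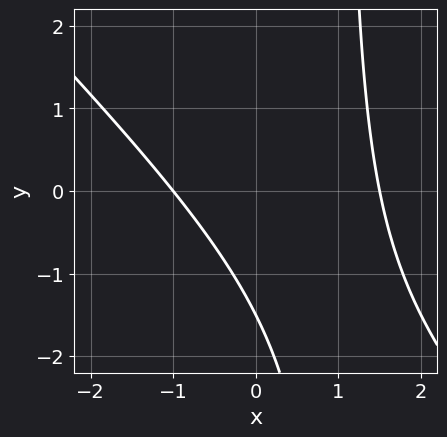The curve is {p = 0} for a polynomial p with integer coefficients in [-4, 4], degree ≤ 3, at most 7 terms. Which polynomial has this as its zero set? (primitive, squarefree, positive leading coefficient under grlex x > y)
1. The degree is 2 — a generic line meets the curve in up to 2 points.
2. Observable constraints: it meets the x-axis at x = -1 (among the integer gridlines).
3. The integer polynomial consistent with all of this is the stated p.

2*x^2 + 2*x*y - x - 2*y - 3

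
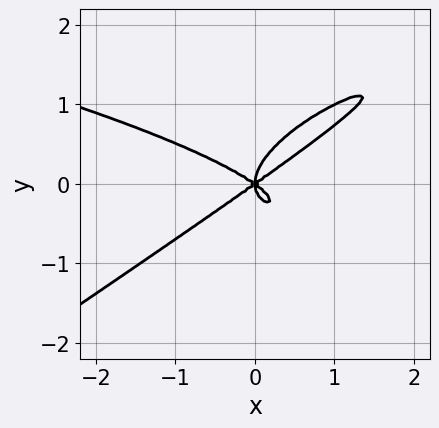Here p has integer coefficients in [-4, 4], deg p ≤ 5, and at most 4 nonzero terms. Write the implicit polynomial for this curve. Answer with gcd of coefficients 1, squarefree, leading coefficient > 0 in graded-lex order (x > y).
deg p = 4. No degree-3 curve has this shape.
Observable constraints: one x-axis crossing is at x = 0; one y-axis crossing is at y = 0.
Together with the visible shape, these determine p as stated.

2*x*y^3 - 3*y^4 - x^3 + 2*x*y^2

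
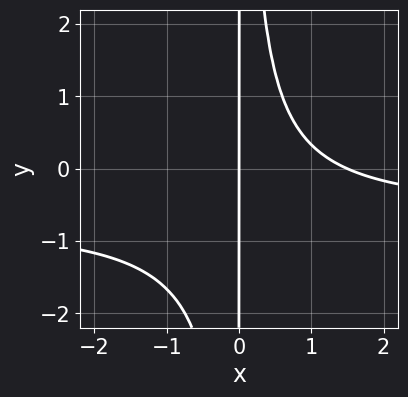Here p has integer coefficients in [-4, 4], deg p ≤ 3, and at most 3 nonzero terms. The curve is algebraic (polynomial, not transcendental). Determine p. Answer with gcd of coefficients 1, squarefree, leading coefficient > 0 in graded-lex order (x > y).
3*x^2*y + 2*x^2 - 3*x

Degree: a generic line meets the curve in up to 3 points, so deg p = 3.
Observable constraints: every point of the y-axis in the box is on the curve; one x-axis crossing is at x = 0.
Matching integer coefficients to the picture gives p.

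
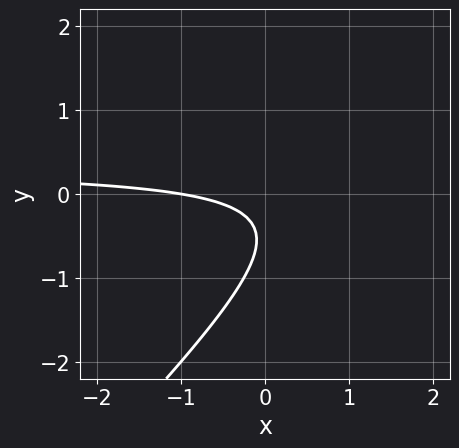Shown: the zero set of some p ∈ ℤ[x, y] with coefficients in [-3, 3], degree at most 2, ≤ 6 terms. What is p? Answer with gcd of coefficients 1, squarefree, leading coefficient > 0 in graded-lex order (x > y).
(a) Degree: the shape is more complex than any degree-1 curve, so deg p = 2.
(b) Reading off the gridlines: it crosses the x-axis at the gridline x = -1; the curve avoids every integer y-axis point in the box.
(c) Together with the visible shape, these determine p as stated.

3*x*y - 3*y^2 - x - 3*y - 1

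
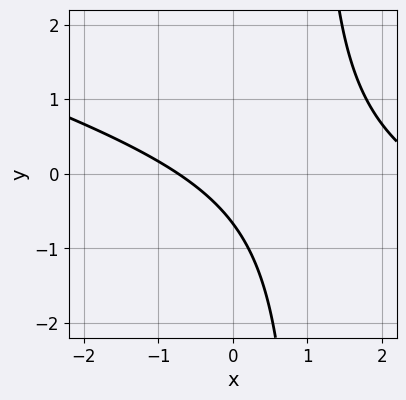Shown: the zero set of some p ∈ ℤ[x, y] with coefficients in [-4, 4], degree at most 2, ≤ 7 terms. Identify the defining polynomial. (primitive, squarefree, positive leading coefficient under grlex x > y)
x^2 + 3*x*y - 2*x - 3*y - 2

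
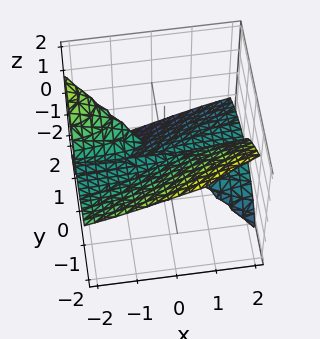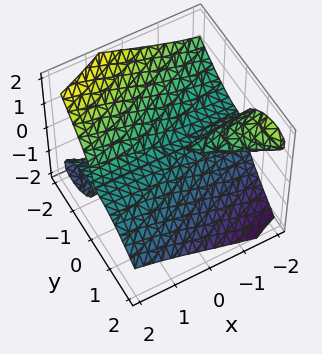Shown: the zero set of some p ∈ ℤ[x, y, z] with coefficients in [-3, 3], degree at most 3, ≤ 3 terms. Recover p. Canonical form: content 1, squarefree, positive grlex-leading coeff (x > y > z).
2*x*y*z + y^3 + 2*z^3

(a) The picture has 2 separate pieces. Treating them together as one polynomial.
(b) The degree is 3 — a generic line meets the surface in up to 3 points.
(c) Checking where it meets the axes: every point of the x-axis in the box is on the surface; one y-axis crossing is at y = 0; it crosses the z-axis at the gridline z = 0.
(d) Together with the visible shape, these determine p as stated.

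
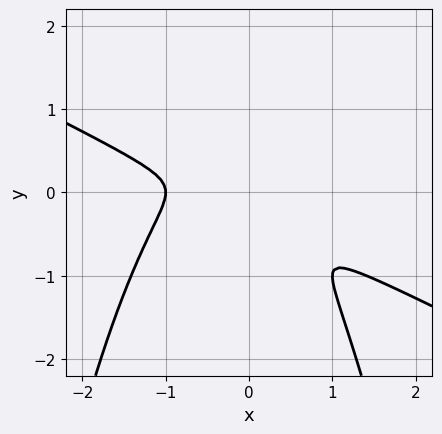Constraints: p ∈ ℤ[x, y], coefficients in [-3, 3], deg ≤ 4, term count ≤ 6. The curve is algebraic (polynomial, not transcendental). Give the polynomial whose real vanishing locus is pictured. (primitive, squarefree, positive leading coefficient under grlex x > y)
Degree: the shape is more complex than any degree-2 curve, so deg p = 3.
Against the integer gridlines: one x-axis crossing is at x = -1.
Solving for integer coefficients yields p as stated.

x^3 + 2*x^2*y + x^2 + 2*x*y + 2*y^2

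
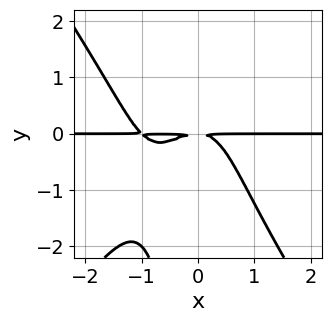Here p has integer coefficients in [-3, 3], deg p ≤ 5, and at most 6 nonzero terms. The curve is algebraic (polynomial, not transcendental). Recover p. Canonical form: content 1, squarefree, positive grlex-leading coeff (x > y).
2*x^3*y - x*y^3 + 2*x^2*y + 2*y^2

First, the degree is 4 — no degree-3 curve has this shape.
Then, checking where it meets the axes: every point of the x-axis in the box is on the curve.
Finally, the integer polynomial consistent with all of this is the stated p.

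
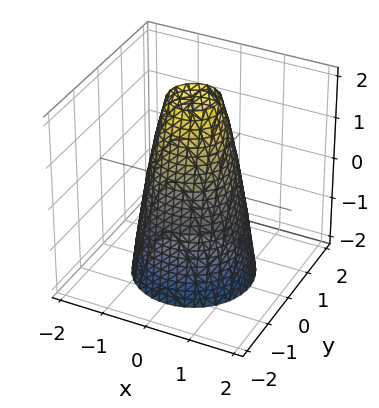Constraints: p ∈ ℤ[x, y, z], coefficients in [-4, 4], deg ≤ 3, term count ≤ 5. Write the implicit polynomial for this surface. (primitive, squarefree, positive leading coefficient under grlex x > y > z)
(a) Degree: a generic line meets the surface in up to 2 points, so deg p = 2.
(b) Symmetry: every cross-section ⟂ z is a circle, so x, y appear only via x² + y².
(c) Observable constraints: among the integer gridlines, it crosses the x-axis at x ∈ {-1, 1}; the y-axis gridline crossings are at y ∈ {-1, 1}; a circular section at z = 0 has radius exactly 1.
(d) These observations pin down the coefficients.

3*x^2 + 3*y^2 + z - 3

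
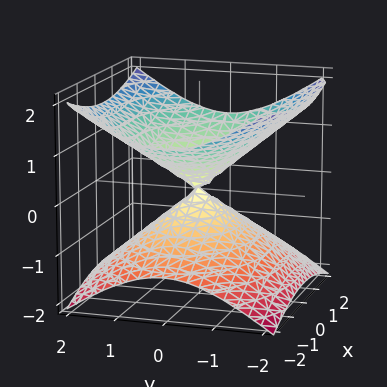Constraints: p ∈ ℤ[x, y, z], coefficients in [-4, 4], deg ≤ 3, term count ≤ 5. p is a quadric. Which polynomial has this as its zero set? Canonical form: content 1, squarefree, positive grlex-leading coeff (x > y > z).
First, the degree is 2 — two nappes meeting at a single point; a quadric.
Next, symmetries: the z ↦ −z reflection is a symmetry, so z appears only in even powers; mirror symmetry x ↦ −x ⇒ only even powers of x; it's symmetric under y → −y, forcing even powers of y.
Next, checking where it meets the axes: it meets the x-axis at x = 0 (among the integer gridlines); one z-axis crossing is at z = 0; it meets the y-axis at y = 0 (among the integer gridlines).
Finally, matching integer coefficients to the picture gives p.

x^2 + 2*y^2 - 3*z^2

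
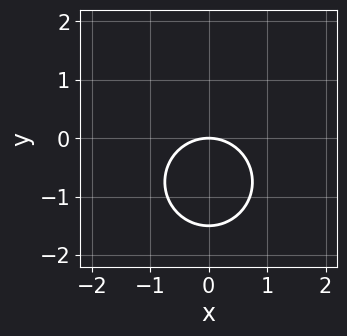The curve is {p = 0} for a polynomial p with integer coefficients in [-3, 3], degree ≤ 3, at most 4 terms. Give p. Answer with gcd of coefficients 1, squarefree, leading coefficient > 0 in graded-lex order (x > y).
2*x^2 + 2*y^2 + 3*y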